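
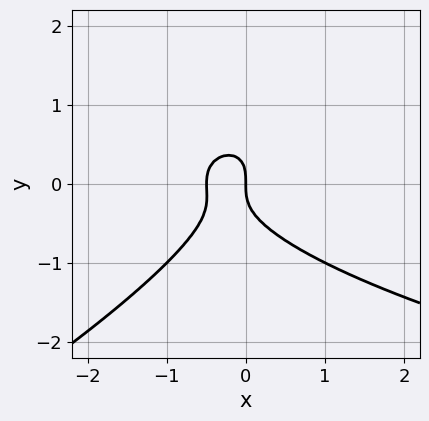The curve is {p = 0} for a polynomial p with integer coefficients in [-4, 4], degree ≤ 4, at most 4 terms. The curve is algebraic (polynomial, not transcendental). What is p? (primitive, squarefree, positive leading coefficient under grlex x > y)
x*y^2 - 2*y^3 - 2*x^2 - x

First, deg p = 3. A generic line meets the curve in up to 3 points.
Next, checking where it meets the axes: it meets the x-axis at x = 0 (among the integer gridlines); it crosses the y-axis at the gridline y = 0.
Finally, together with the visible shape, these determine p as stated.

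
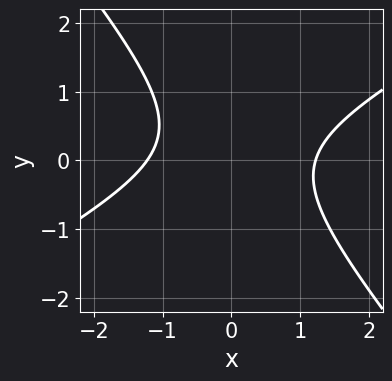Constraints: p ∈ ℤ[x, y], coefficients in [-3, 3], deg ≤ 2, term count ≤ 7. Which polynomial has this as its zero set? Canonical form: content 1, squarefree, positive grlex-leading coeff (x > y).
The degree is 2 — a generic line meets the curve in up to 2 points.
Against the integer gridlines: it misses every integer gridline on the y-axis.
Putting this together gives p.

2*x^2 - 2*x*y - 3*y^2 + y - 3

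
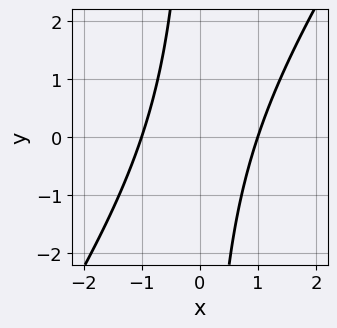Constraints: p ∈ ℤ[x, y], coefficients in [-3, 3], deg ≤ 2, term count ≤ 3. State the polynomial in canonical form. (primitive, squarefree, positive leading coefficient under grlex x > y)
deg p = 2.
Checking where it meets the axes: the x-axis gridline crossings are at x ∈ {-1, 1}; it misses every integer gridline on the y-axis.
Matching integer coefficients to the picture gives p.

3*x^2 - 2*x*y - 3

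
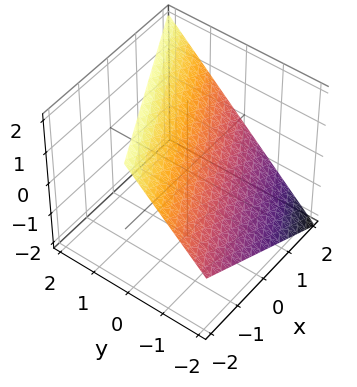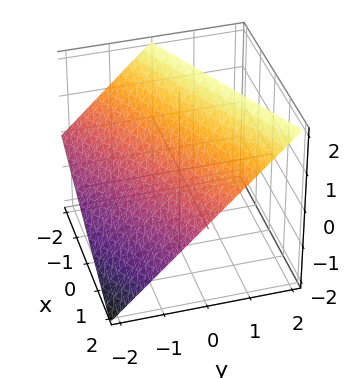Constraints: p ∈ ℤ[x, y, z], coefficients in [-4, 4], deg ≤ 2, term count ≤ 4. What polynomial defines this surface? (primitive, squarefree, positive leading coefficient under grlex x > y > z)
1. The degree is 1 — every cross-section is a straight line — this is a plane.
2. Reading off the gridlines: it crosses the y-axis at the gridline y = -1; one z-axis crossing is at z = 1; one x-axis crossing is at x = 2.
3. These observations pin down the coefficients.

x - 2*y + 2*z - 2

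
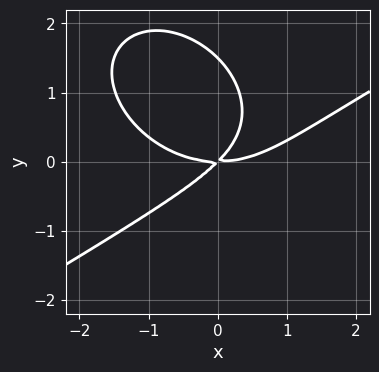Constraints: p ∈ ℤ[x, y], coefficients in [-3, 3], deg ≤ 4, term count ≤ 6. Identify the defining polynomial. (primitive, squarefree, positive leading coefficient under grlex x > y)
1. The degree is 3 — no degree-2 curve has this shape.
2. From the visible intercepts: it crosses the x-axis at the gridline x = 0; it meets the y-axis at y = 0 (among the integer gridlines).
3. Together with the visible shape, these determine p as stated.

x^3 - x^2*y - 2*y^3 - 3*x*y + 3*y^2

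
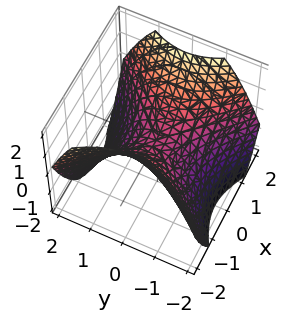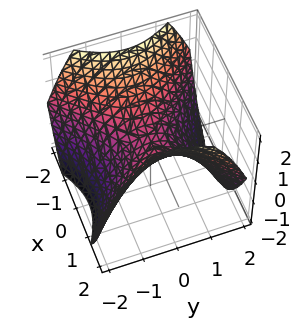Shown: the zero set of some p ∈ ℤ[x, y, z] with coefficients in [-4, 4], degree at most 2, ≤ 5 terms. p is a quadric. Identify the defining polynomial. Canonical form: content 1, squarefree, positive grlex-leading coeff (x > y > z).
Degree: a hyperbolic paraboloid; a quadric, so deg p = 2.
Symmetries: the x ↦ −x reflection is a symmetry, so x appears only in even powers; mirror symmetry y ↦ −y ⇒ only even powers of y.
Reading off the gridlines: it meets the z-axis at z = 0 (among the integer gridlines); it meets the y-axis at y = 0 (among the integer gridlines); it crosses the x-axis at the gridline x = 0.
The integer polynomial consistent with all of this is the stated p.

2*x^2 - 2*y^2 - 3*z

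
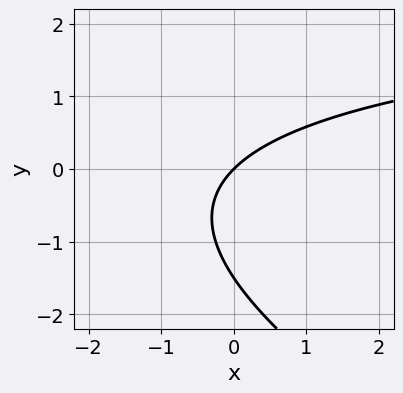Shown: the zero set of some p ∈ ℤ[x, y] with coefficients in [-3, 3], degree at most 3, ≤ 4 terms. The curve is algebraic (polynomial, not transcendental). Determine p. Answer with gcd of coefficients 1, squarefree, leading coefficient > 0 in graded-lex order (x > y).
x*y + 2*y^2 - 3*x + 3*y

1. deg p = 2.
2. From the visible intercepts: it meets the y-axis at y = 0 (among the integer gridlines); it crosses the x-axis at the gridline x = 0.
3. Matching integer coefficients to the picture gives p.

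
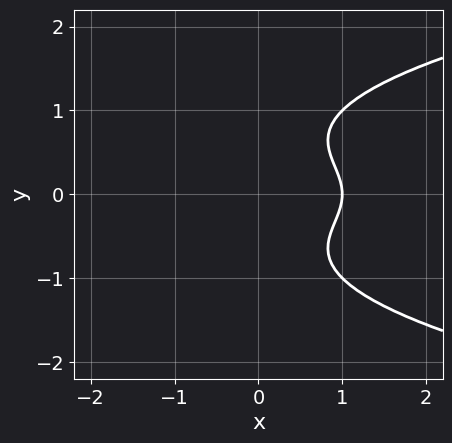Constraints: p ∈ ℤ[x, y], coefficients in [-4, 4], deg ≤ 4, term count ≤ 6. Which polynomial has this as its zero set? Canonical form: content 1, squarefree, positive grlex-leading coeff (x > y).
deg p = 4.
Symmetries: the y ↦ −y reflection is a symmetry, so y appears only in even powers.
From the visible intercepts: it crosses the x-axis at the gridline x = 1; the curve avoids every integer y-axis point in the box.
Putting this together gives p.

y^4 - x*y^2 - x + 1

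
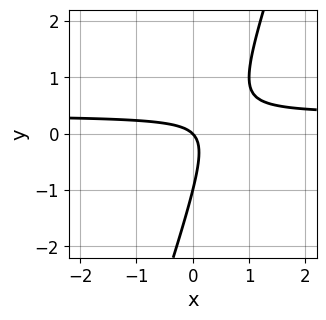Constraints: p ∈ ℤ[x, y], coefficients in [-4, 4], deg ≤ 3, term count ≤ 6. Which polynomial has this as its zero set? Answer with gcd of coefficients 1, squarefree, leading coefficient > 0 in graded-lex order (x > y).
(a) The degree is 2 — no degree-1 curve has this shape.
(b) Observable constraints: among the integer gridlines, it crosses the y-axis at y ∈ {-1, 0}; one x-axis crossing is at x = 0.
(c) Together with the visible shape, these determine p as stated.

3*x*y - y^2 - x - y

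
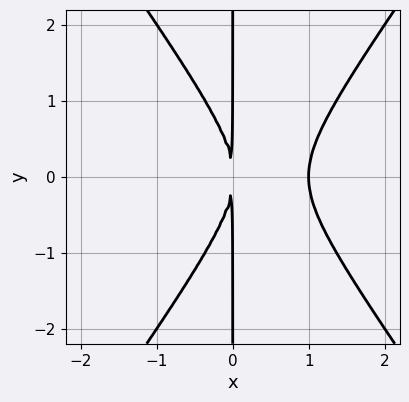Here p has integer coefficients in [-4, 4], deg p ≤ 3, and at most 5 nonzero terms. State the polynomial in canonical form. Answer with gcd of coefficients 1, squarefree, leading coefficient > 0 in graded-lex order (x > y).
1. The degree is 3 — a generic line meets the curve in up to 3 points.
2. Symmetries: it's symmetric under y → −y, forcing even powers of y.
3. Checking where it meets the axes: every point of the y-axis in the box is on the curve; one x-axis crossing is at x = 1.
4. Fitting integer coefficients to these (and the overall shape) gives p.

2*x^3 - x*y^2 - 2*x^2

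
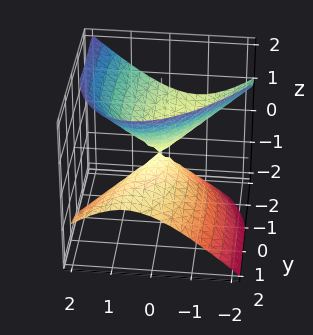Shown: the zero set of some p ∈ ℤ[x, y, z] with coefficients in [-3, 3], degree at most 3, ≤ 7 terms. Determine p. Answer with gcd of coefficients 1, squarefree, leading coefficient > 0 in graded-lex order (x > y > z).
1. The picture has 2 separate pieces.
2. deg p = 2.
3. Observable constraints: it crosses the y-axis at the gridline y = 0; it crosses the x-axis at the gridline x = 0; one z-axis crossing is at z = 0.
4. Fitting integer coefficients to these (and the overall shape) gives p.

3*x^2 - 2*x*y + y^2 + 3*y*z - 3*z^2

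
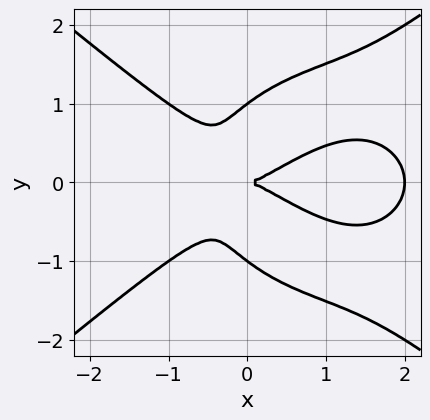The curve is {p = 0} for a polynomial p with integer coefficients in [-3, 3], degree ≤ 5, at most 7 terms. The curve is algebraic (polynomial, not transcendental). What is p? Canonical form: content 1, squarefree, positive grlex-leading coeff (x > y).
x^4 - 2*y^4 - 2*x^3 + 3*x*y^2 + 2*y^2

deg p = 4.
Symmetries: it's symmetric under y → −y, forcing even powers of y.
Reading off the gridlines: among the integer gridlines, it crosses the x-axis at x ∈ {0, 2}; among the integer gridlines, it crosses the y-axis at y ∈ {-1, 0, 1}.
Solving for integer coefficients yields p as stated.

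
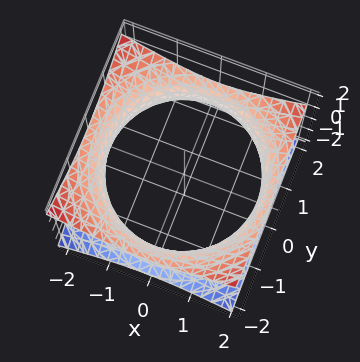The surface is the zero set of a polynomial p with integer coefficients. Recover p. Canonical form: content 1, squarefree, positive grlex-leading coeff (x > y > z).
x^2 + y^2 - 2*z^2 - 3

First, deg p = 2.
Next, symmetries: the surface is invariant under rotation about z: p = q(x² + y², z); the z ↦ −z reflection is a symmetry, so z appears only in even powers.
Next, checking where it meets the axes: a circular section at z = 0 has radius between 1 and 2; the surface avoids every integer z-axis point in the box.
Finally, these observations pin down the coefficients.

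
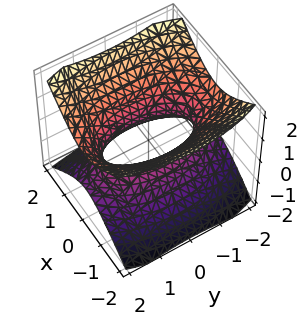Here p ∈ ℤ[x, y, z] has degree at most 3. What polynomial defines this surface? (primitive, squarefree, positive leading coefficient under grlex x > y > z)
3*x^2 + y^2 - 3*z^2 - 2

First, deg p = 2. One connected sheet with a waist; a quadric.
Next, symmetries: it's symmetric under y → −y, forcing even powers of y; mirror symmetry x ↦ −x ⇒ only even powers of x; the z ↦ −z reflection is a symmetry, so z appears only in even powers.
Then, reading off the gridlines: it misses every integer gridline on the z-axis.
Finally, assembling these constraints gives the stated polynomial.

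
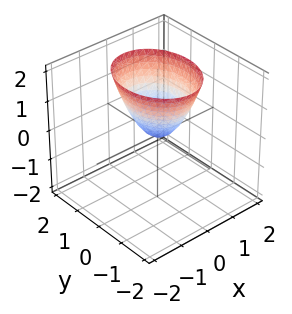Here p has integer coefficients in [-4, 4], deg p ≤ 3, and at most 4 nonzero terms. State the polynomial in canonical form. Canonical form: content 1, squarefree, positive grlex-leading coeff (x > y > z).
3*x^2 + 2*y^2 - 2*z

First, the degree is 2 — a paraboloid; a quadric.
Next, symmetries: mirror symmetry x ↦ −x ⇒ only even powers of x; mirror symmetry y ↦ −y ⇒ only even powers of y.
Then, reading off the gridlines: it crosses the y-axis at the gridline y = 0; it crosses the x-axis at the gridline x = 0; it crosses the z-axis at the gridline z = 0.
Finally, putting this together gives p.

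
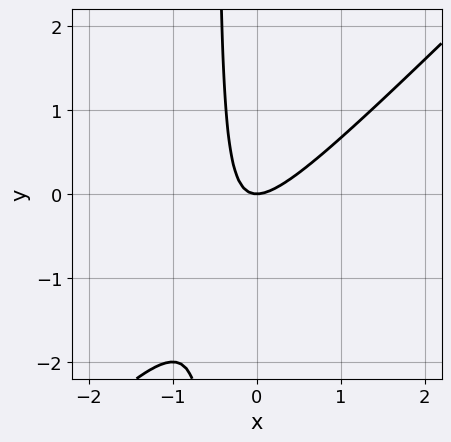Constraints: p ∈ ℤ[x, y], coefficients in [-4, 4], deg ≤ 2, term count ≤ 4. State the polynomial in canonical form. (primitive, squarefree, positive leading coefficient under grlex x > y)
2*x^2 - 2*x*y - y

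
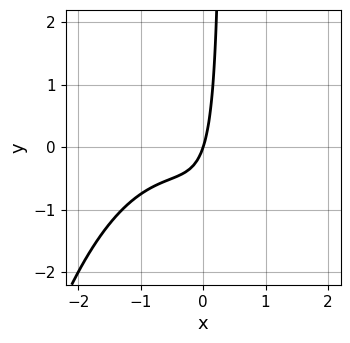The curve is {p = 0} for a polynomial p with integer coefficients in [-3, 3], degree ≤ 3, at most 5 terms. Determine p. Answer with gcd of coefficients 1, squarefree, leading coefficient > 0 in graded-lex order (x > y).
Degree: a generic line meets the curve in up to 3 points, so deg p = 3.
Observable constraints: it crosses the y-axis at the gridline y = 0; one x-axis crossing is at x = 0.
Matching integer coefficients to the picture gives p.

2*x^3 + 2*x^2 + 3*x*y + 3*x - y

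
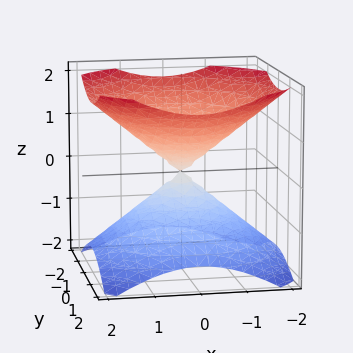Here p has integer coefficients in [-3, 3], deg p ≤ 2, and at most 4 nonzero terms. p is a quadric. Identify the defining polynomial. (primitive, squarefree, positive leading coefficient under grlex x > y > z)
(a) There are 2 components. They look like related sheets of one shape, so recover p as a whole.
(b) deg p = 2. Two nappes meeting at a single point; a quadric.
(c) Symmetries: mirror symmetry z ↦ −z ⇒ only even powers of z; the surface is invariant under rotation about z: p = q(x² + y², z).
(d) Observable constraints: a circular section at z = 1 has radius between 1 and 2; one x-axis crossing is at x = 0.
(e) Together with the visible shape, these determine p as stated.

2*x^2 + 2*y^2 - 3*z^2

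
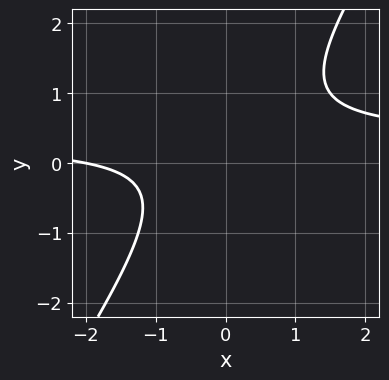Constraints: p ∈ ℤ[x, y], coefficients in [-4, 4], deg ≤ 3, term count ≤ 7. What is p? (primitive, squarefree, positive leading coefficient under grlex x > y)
3*x*y - 2*y^2 - x + y - 2

(a) Degree: a generic line meets the curve in up to 2 points, so deg p = 2.
(b) Reading off the gridlines: the curve avoids every integer y-axis point in the box; it crosses the x-axis at the gridline x = -2.
(c) Fitting integer coefficients to these (and the overall shape) gives p.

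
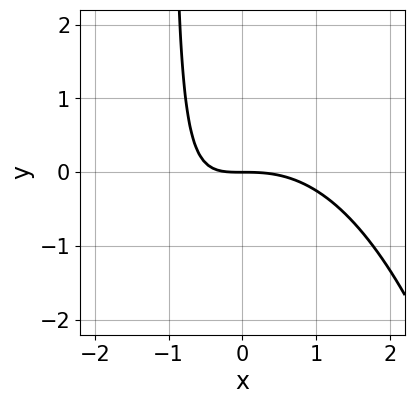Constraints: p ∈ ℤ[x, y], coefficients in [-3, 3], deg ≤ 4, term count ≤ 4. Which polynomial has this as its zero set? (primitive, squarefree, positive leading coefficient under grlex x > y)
(a) The degree is 3 — a generic line meets the curve in up to 3 points.
(b) From the visible intercepts: one y-axis crossing is at y = 0; one x-axis crossing is at x = 0.
(c) Together with the visible shape, these determine p as stated.

x^3 + 2*x*y + 2*y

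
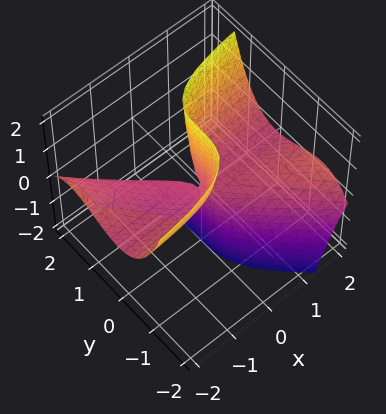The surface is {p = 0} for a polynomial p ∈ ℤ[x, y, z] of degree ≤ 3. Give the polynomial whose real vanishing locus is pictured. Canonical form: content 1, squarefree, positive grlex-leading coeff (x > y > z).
(a) The degree is 3 — the shape is more complex than any degree-2 surface.
(b) Reading off the gridlines: every point of the z-axis in the box is on the surface; it crosses the y-axis at the gridline y = 0; the visible x-axis segment lies entirely on the surface.
(c) Putting this together gives p.

2*x*y^2 + 2*y^3 - 3*x*z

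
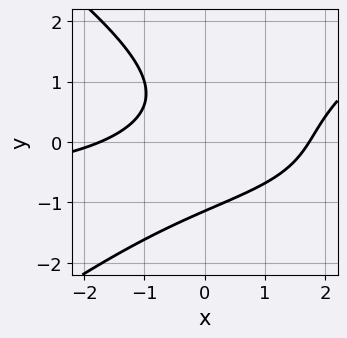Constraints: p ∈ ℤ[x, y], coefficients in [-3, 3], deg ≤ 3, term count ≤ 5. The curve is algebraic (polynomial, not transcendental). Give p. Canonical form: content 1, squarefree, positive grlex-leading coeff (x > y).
x^2*y - 2*y^3 + x^2 - 3*x*y - 3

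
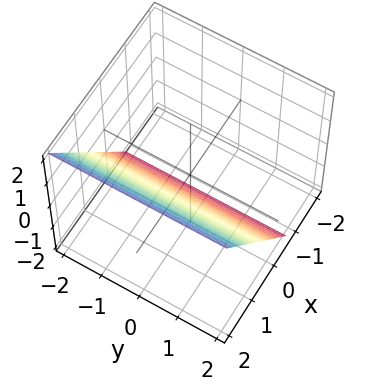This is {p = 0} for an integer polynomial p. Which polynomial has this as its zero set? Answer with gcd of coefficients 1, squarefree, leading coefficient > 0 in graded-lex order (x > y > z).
Degree: the surface is flat (a plane), so deg p = 1.
Against the integer gridlines: it meets the z-axis at z = -1 (among the integer gridlines); no y-intercept at any integer in the box.
Solving for integer coefficients yields p as stated.

3*x - 2*z - 2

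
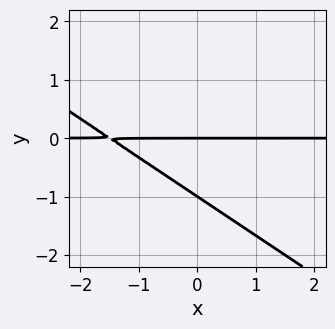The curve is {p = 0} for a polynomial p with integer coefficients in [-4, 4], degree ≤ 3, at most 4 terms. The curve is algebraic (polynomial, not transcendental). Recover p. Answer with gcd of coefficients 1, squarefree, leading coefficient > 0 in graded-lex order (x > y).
2*x*y + 3*y^2 + 3*y

deg p = 2. The shape is more complex than any degree-1 curve.
Reading off the gridlines: among the integer gridlines, it crosses the y-axis at y ∈ {-1, 0}; every point of the x-axis in the box is on the curve.
Assembling these constraints gives the stated polynomial.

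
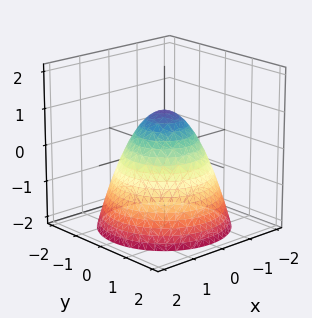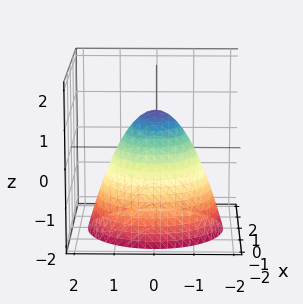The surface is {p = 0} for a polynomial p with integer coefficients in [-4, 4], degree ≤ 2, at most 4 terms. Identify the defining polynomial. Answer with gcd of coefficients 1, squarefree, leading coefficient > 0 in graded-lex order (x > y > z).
(a) The degree is 2 — a generic line meets the surface in up to 2 points.
(b) Symmetries: the z-axis is an axis of rotation, so x and y enter only as x² + y².
(c) Reading off the gridlines: among the integer gridlines, it crosses the x-axis at x ∈ {-1, 1}; a circular section at z = -1 has radius between 1 and 2; the y-axis gridline crossings are at y ∈ {-1, 1}; it crosses the z-axis at the gridline z = 1.
(d) Assembling these constraints gives the stated polynomial.

x^2 + y^2 + z - 1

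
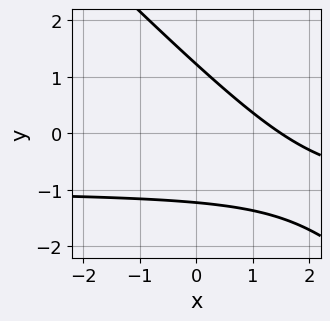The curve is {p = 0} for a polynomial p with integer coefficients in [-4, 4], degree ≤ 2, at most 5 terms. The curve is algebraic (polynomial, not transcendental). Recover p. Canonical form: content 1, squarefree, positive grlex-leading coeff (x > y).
1. deg p = 2.
2. Matching integer coefficients to the picture gives p.

2*x*y + 2*y^2 + 2*x - 3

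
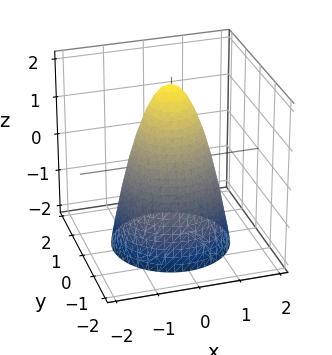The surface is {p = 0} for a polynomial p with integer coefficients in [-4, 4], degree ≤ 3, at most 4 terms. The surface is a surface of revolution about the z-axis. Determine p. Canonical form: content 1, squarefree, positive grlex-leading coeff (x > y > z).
2*x^2 + 2*y^2 + z - 2

1. Degree: the shape is more complex than any degree-1 surface, so deg p = 2.
2. Symmetry: the z-axis is an axis of rotation, so x and y enter only as x² + y².
3. From the visible intercepts: among the integer gridlines, it crosses the y-axis at y ∈ {-1, 1}; the x-axis gridline crossings are at x ∈ {-1, 1}; it crosses the z-axis at the gridline z = 2.
4. Together with the visible shape, these determine p as stated.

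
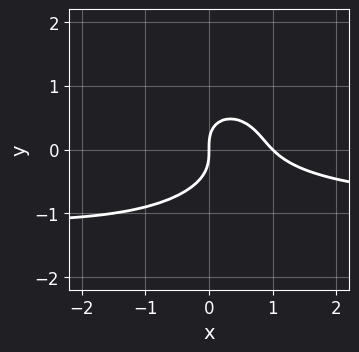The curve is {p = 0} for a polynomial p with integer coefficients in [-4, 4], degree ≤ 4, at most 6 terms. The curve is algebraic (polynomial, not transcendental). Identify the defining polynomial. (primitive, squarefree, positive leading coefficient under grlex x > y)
(a) deg p = 3.
(b) Observable constraints: one y-axis crossing is at y = 0; among the integer gridlines, it crosses the x-axis at x ∈ {0, 1}.
(c) The integer polynomial consistent with all of this is the stated p.

2*x^2*y + 3*y^3 + 2*x^2 - 2*x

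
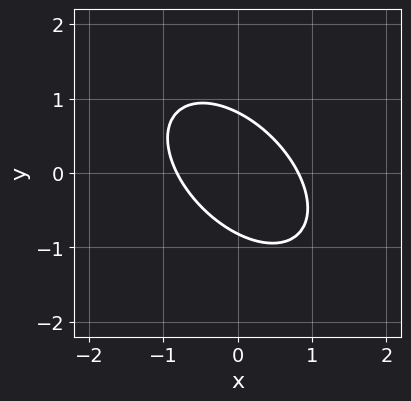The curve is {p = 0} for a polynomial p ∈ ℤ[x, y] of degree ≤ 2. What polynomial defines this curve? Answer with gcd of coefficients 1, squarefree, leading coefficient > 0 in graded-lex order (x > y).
(a) The degree is 2 — the shape is more complex than any degree-1 curve.
(b) Solving for integer coefficients yields p as stated.

3*x^2 + 3*x*y + 3*y^2 - 2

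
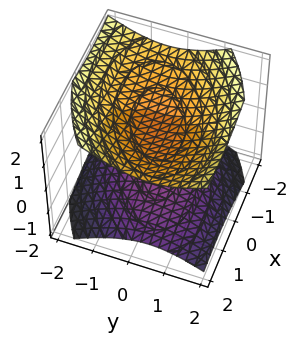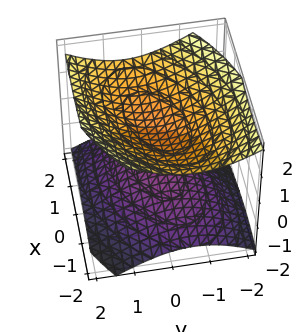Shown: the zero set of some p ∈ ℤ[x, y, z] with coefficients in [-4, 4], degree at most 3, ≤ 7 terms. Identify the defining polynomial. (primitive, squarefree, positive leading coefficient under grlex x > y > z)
1. The picture has 2 separate pieces.
2. The degree is 2 — a generic line meets the surface in up to 2 points.
3. Checking where it meets the axes: the surface avoids every integer x-axis point in the box; no y-intercept at any integer in the box.
4. Assembling these constraints gives the stated polynomial.

x^2 - x*y + 2*y^2 - 3*z^2 + 2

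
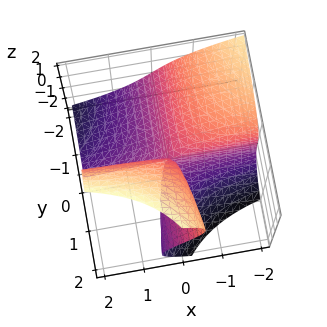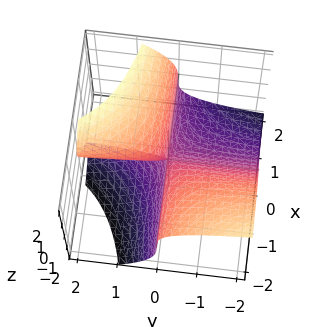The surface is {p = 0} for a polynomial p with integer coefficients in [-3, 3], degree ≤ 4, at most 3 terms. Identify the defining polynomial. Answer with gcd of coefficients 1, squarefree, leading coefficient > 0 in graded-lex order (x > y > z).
z^3 - 3*x*y - 2*y*z

1. The degree is 3 — a generic line meets the surface in up to 3 points.
2. Reading off the gridlines: it crosses the z-axis at the gridline z = 0; the visible y-axis segment lies entirely on the surface; the visible x-axis segment lies entirely on the surface.
3. Assembling these constraints gives the stated polynomial.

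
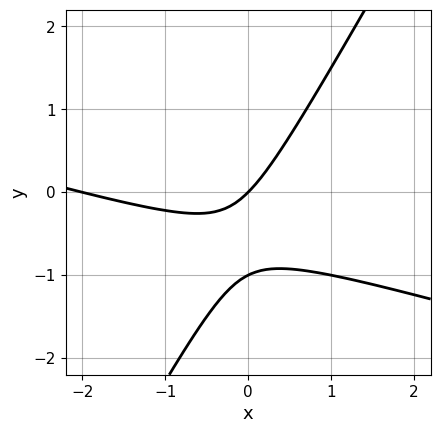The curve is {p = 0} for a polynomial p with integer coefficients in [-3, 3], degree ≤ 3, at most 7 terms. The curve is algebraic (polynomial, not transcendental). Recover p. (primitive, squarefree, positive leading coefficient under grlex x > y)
x^2 + 3*x*y - 2*y^2 + 2*x - 2*y

deg p = 2. A generic line meets the curve in up to 2 points.
From the axis intercepts and sections: the y-axis gridline crossings are at y ∈ {-1, 0}; the x-axis gridline crossings are at x ∈ {-2, 0}.
Solving for integer coefficients yields p as stated.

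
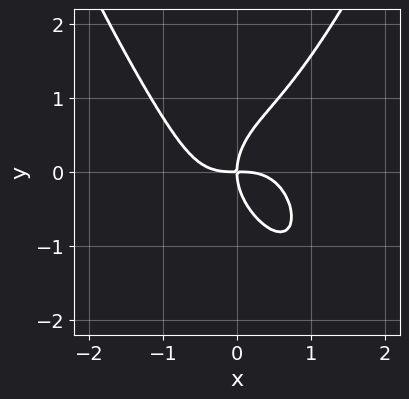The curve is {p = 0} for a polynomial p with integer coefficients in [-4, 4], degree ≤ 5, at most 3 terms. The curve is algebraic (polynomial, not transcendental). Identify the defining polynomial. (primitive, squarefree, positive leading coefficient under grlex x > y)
3*x^4 - 2*y^3 + 3*x*y

First, the degree is 4 — a generic line meets the curve in up to 4 points.
Then, reading off the gridlines: it crosses the y-axis at the gridline y = 0; it crosses the x-axis at the gridline x = 0.
Finally, fitting integer coefficients to these (and the overall shape) gives p.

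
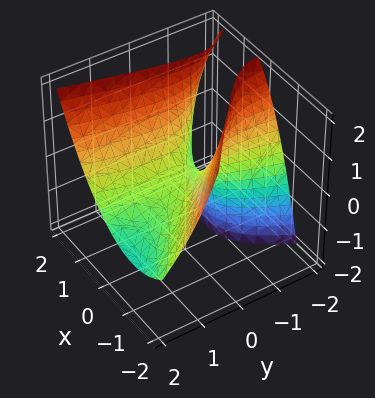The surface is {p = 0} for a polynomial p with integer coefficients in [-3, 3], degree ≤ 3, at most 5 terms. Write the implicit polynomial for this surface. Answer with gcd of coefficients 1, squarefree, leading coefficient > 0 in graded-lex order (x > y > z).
3*x^2 + 3*x*y - y^2 - 3*y*z - 3*z

First, deg p = 2. No degree-1 surface has this shape.
Next, checking where it meets the axes: it meets the z-axis at z = 0 (among the integer gridlines); one x-axis crossing is at x = 0.
Finally, assembling these constraints gives the stated polynomial.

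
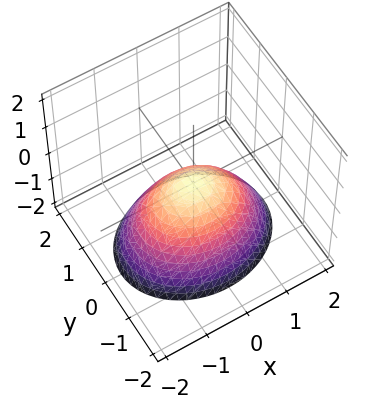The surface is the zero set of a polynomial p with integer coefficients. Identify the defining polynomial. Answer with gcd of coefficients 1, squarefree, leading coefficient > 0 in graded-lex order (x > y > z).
First, degree: a single bowl opening along one axis; a quadric, so deg p = 2.
Next, symmetries: the x ↦ −x reflection is a symmetry, so x appears only in even powers; the y ↦ −y reflection is a symmetry, so y appears only in even powers.
Next, against the integer gridlines: it crosses the x-axis at the gridline x = 0; one z-axis crossing is at z = 0; one y-axis crossing is at y = 0.
Finally, assembling these constraints gives the stated polynomial.

2*x^2 + 3*y^2 + 3*z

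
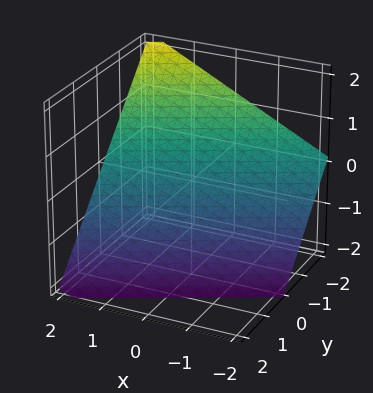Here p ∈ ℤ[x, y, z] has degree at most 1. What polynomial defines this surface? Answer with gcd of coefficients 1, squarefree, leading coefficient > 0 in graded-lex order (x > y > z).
x - 2*y - 2*z - 2

1. deg p = 1. Every cross-section is a straight line — this is a plane.
2. From the axis intercepts and sections: it crosses the y-axis at the gridline y = -1; it meets the z-axis at z = -1 (among the integer gridlines); it meets the x-axis at x = 2 (among the integer gridlines).
3. The integer polynomial consistent with all of this is the stated p.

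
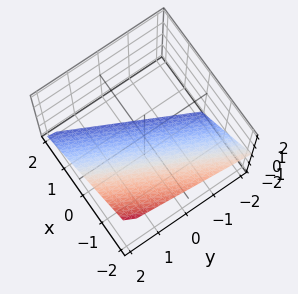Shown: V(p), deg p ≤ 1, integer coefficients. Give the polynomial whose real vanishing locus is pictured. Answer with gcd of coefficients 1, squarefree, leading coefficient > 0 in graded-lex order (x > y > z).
1. deg p = 1. Every cross-section is a straight line — this is a plane.
2. Reading off the gridlines: it meets the y-axis at y = 2 (among the integer gridlines); one z-axis crossing is at z = -1; it crosses the x-axis at the gridline x = -1.
3. Solving for integer coefficients yields p as stated.

2*x - y + 2*z + 2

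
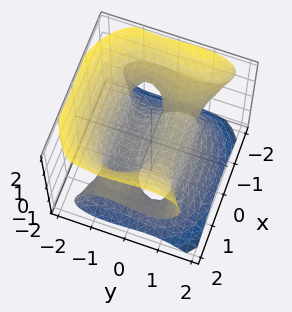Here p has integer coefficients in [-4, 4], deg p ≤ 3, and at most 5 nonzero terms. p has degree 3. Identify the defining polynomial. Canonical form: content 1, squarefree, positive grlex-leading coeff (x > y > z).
(a) Degree: a generic line meets the surface in up to 3 points, so deg p = 3.
(b) From the visible intercepts: every point of the x-axis in the box is on the surface; it meets the z-axis at z = 0 (among the integer gridlines); the y-axis gridline crossings are at y ∈ {-1, 0, 1}.
(c) Fitting integer coefficients to these (and the overall shape) gives p.

x^2*z - y^3 - z^3 + y - z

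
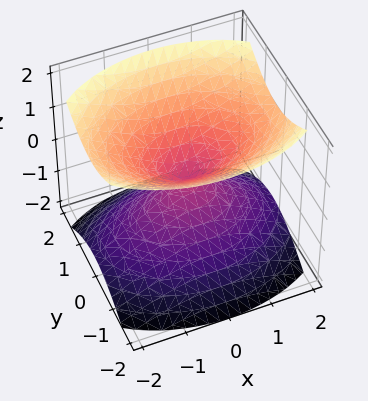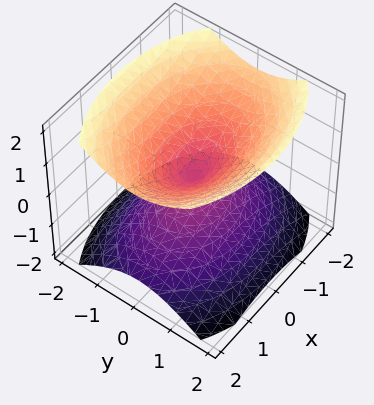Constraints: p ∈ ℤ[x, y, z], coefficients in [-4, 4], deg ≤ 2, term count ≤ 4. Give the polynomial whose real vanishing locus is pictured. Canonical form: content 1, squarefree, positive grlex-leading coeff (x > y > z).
x^2 + 2*y^2 - 2*z^2

1. I count 2 distinct pieces. Treating them together as one polynomial.
2. Degree: two nappes meeting at a single point; a quadric, so deg p = 2.
3. Symmetries: it's symmetric under x → −x, forcing even powers of x; it's symmetric under z → −z, forcing even powers of z; it's symmetric under y → −y, forcing even powers of y.
4. Checking where it meets the axes: it meets the x-axis at x = 0 (among the integer gridlines); one z-axis crossing is at z = 0; it meets the y-axis at y = 0 (among the integer gridlines).
5. The integer polynomial consistent with all of this is the stated p.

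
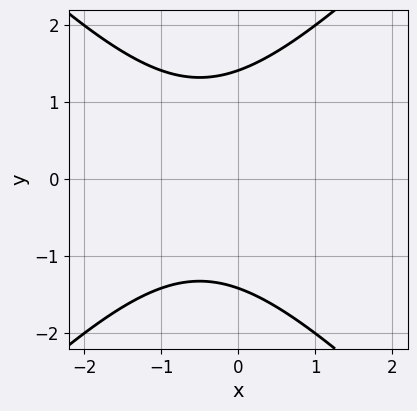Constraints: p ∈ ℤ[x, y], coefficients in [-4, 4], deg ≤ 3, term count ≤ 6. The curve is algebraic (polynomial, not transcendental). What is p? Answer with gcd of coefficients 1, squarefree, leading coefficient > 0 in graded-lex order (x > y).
x^2 - y^2 + x + 2

1. deg p = 2. A generic line meets the curve in up to 2 points.
2. Symmetries: the y ↦ −y reflection is a symmetry, so y appears only in even powers.
3. Against the integer gridlines: no x-intercept at any integer in the box.
4. Fitting integer coefficients to these (and the overall shape) gives p.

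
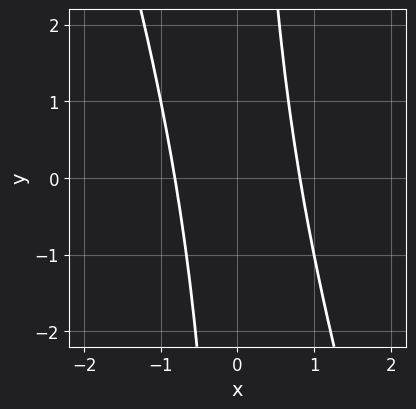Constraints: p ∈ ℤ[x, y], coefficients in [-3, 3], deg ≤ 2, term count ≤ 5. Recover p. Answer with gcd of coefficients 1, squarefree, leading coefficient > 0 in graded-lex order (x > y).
1. The degree is 2 — no degree-1 curve has this shape.
2. From the axis intercepts and sections: the curve avoids every integer y-axis point in the box.
3. The integer polynomial consistent with all of this is the stated p.

3*x^2 + x*y - 2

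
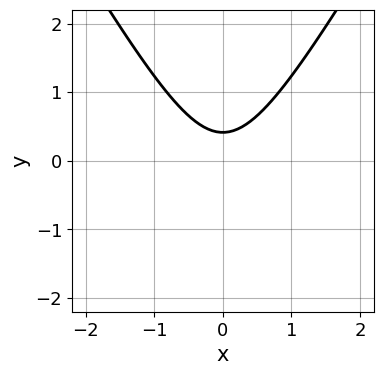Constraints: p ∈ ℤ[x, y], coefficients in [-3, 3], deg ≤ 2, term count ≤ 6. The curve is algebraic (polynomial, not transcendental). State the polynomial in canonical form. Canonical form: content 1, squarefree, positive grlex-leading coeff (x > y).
3*x^2 - y^2 - 2*y + 1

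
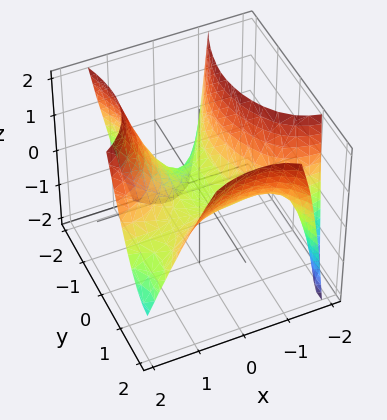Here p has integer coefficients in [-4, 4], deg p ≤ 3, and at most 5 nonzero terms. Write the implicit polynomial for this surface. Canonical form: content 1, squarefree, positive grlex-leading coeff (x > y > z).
deg p = 3.
Reading off the gridlines: one z-axis crossing is at z = 0; one x-axis crossing is at x = 0; it meets the y-axis at y = 0 (among the integer gridlines).
Assembling these constraints gives the stated polynomial.

3*x^2*y - y^3 - 3*x^2 + x*z + 3*z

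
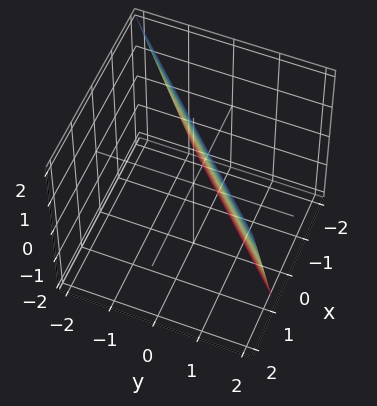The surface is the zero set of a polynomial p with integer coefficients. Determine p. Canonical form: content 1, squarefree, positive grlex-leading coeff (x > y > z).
1. deg p = 1. Every cross-section is a straight line — this is a plane.
2. Reading off the gridlines: it meets the z-axis at z = 2 (among the integer gridlines).
3. Fitting integer coefficients to these (and the overall shape) gives p.

3*x - 3*y - z + 2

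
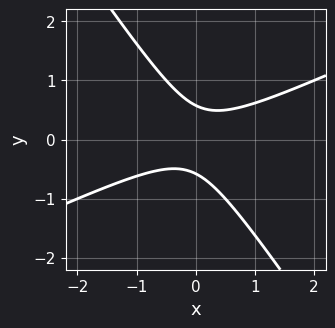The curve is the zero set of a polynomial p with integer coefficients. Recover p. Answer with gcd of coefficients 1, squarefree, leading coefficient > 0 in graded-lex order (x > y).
2*x^2 - 3*x*y - 3*y^2 + 1

The degree is 2 — the shape is more complex than any degree-1 curve.
Checking where it meets the axes: the curve avoids every integer x-axis point in the box.
Putting this together gives p.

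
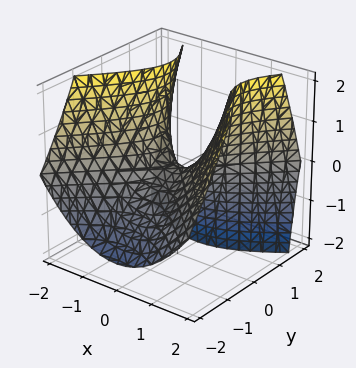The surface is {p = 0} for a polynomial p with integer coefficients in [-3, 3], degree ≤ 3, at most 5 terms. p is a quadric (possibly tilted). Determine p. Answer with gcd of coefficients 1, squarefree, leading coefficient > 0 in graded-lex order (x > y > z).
(a) The degree is 2 — a generic line meets the surface in up to 2 points.
(b) Against the integer gridlines: it meets the y-axis at y = 0 (among the integer gridlines); one x-axis crossing is at x = 0; one z-axis crossing is at z = 0.
(c) Fitting integer coefficients to these (and the overall shape) gives p.

x^2 - y^2 + y*z - z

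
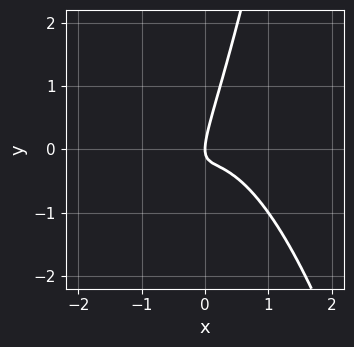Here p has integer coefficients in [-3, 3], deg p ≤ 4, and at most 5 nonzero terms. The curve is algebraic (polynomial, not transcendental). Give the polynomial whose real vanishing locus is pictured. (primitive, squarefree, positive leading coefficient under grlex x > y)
3*x^3 + 3*x*y - y^2 + x

(a) deg p = 3.
(b) Checking where it meets the axes: it crosses the x-axis at the gridline x = 0; it meets the y-axis at y = 0 (among the integer gridlines).
(c) Assembling these constraints gives the stated polynomial.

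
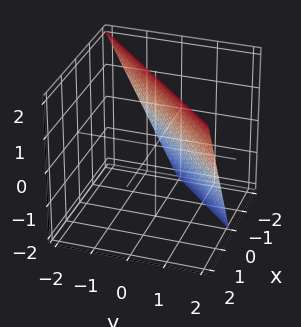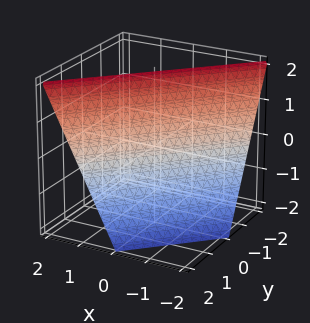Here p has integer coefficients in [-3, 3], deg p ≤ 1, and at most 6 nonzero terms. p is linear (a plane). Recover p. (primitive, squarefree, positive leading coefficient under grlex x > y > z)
2*x - 2*y - z + 2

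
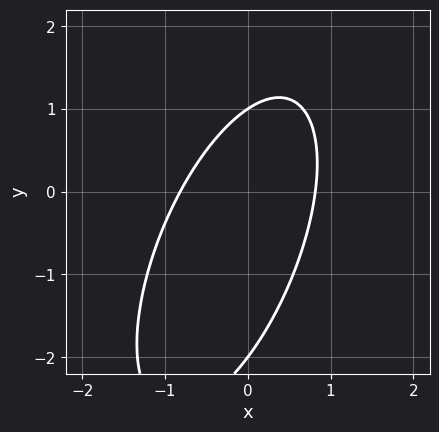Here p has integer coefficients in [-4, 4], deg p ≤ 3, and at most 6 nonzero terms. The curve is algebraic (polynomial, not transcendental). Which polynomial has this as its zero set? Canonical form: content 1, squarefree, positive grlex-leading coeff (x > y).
3*x^2 - 2*x*y + y^2 + y - 2

First, the degree is 2 — no degree-1 curve has this shape.
Then, from the visible intercepts: among the integer gridlines, it crosses the y-axis at y ∈ {-2, 1}.
Finally, fitting integer coefficients to these (and the overall shape) gives p.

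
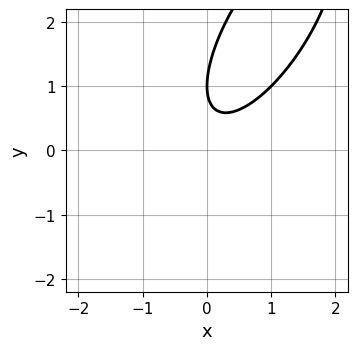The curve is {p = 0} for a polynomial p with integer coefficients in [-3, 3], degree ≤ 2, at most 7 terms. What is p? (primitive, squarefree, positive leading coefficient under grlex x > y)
The degree is 2 — no degree-1 curve has this shape.
From the axis intercepts and sections: it misses every integer gridline on the x-axis; one y-axis crossing is at y = 1.
Fitting integer coefficients to these (and the overall shape) gives p.

2*x^2 - 2*x*y + y^2 - 2*y + 1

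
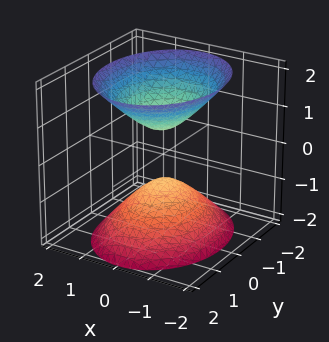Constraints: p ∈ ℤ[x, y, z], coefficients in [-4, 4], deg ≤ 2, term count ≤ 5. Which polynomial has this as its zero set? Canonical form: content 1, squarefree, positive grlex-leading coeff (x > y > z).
3*x^2 + 2*y^2 - 2*z^2 + 1

1. I count 2 distinct pieces.
2. The degree is 2 — two separate bowl-shaped sheets opening away from each other; a quadric.
3. Symmetries: mirror symmetry z ↦ −z ⇒ only even powers of z; mirror symmetry y ↦ −y ⇒ only even powers of y; it's symmetric under x → −x, forcing even powers of x.
4. Reading off the gridlines: it misses every integer gridline on the x-axis; the surface avoids every integer y-axis point in the box.
5. The integer polynomial consistent with all of this is the stated p.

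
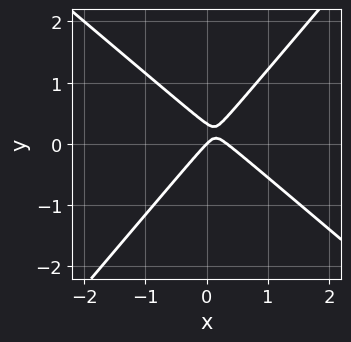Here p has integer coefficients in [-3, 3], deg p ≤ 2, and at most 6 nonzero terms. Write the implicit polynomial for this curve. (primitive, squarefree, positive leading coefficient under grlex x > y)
(a) The degree is 2 — the shape is more complex than any degree-1 curve.
(b) Reading off the gridlines: one x-axis crossing is at x = 0; it crosses the y-axis at the gridline y = 0.
(c) Assembling these constraints gives the stated polynomial.

3*x^2 + x*y - 3*y^2 - x + y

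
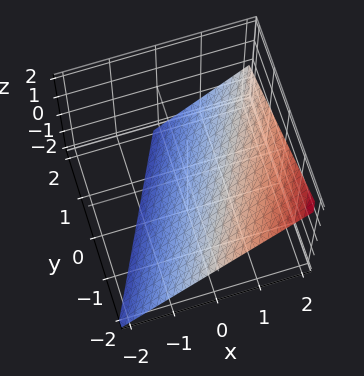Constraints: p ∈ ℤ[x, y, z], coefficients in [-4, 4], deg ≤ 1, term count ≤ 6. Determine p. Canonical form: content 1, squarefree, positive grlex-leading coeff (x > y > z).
2*x - y - 2*z - 2

First, degree: the surface is flat (a plane), so deg p = 1.
Then, reading off the gridlines: it crosses the x-axis at the gridline x = 1; it meets the y-axis at y = -2 (among the integer gridlines); it crosses the z-axis at the gridline z = -1.
Finally, solving for integer coefficients yields p as stated.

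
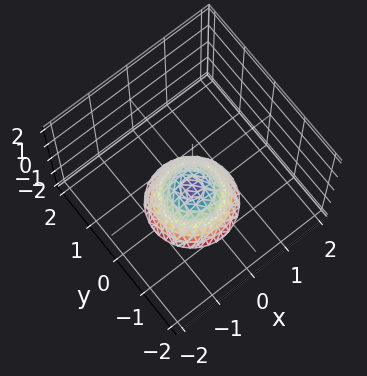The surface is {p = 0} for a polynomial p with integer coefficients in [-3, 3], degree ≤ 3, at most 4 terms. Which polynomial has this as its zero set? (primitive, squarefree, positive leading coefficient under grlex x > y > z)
x^2 + y^2 + z + 1

First, degree: no degree-1 surface has this shape, so deg p = 2.
Then, symmetry: every cross-section ⟂ z is a circle, so x, y appear only via x² + y².
Then, against the integer gridlines: it crosses the z-axis at the gridline z = -1; no x-intercept at any integer in the box; a circular section at z = -2 has radius exactly 1.
Finally, solving for integer coefficients yields p as stated.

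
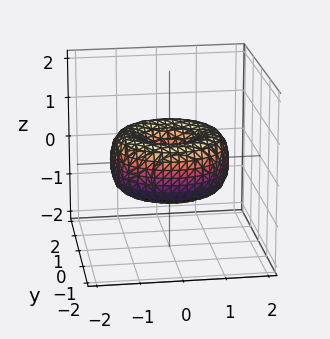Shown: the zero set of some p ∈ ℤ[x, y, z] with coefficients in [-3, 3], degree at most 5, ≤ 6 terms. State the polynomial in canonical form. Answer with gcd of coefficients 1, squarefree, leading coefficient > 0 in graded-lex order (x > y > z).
x^4 + 2*x^2*y^2 + y^4 - 2*x^2 - 2*y^2 + 2*z^2

1. Degree: a generic line meets the surface in up to 4 points, so deg p = 4.
2. Symmetries: rotational symmetry about the z-axis ⇒ p depends on x, y only through x² + y².
3. From the visible intercepts: it meets the z-axis at z = 0 (among the integer gridlines); a circular section at z = 0 has radius between 1 and 2; it meets the y-axis at y = 0 (among the integer gridlines); one x-axis crossing is at x = 0.
4. These observations pin down the coefficients.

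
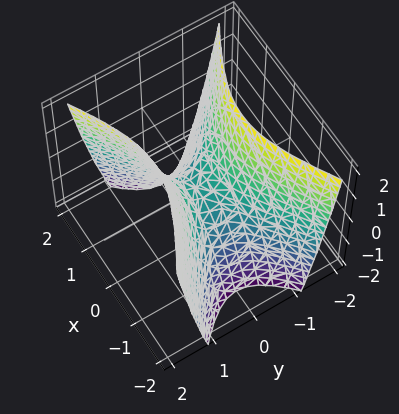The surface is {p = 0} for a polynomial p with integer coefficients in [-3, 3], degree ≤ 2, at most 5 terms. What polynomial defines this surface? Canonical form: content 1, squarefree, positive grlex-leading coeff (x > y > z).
deg p = 2. A saddle surface; a quadric.
Symmetries: the y ↦ −y reflection is a symmetry, so y appears only in even powers; the x ↦ −x reflection is a symmetry, so x appears only in even powers.
Reading off the gridlines: it meets the y-axis at y = 0 (among the integer gridlines); it crosses the x-axis at the gridline x = 0; it crosses the z-axis at the gridline z = 0.
Putting this together gives p.

x^2 - 2*y^2 + z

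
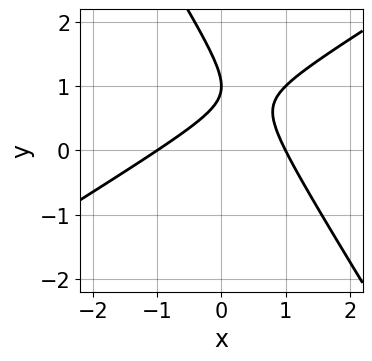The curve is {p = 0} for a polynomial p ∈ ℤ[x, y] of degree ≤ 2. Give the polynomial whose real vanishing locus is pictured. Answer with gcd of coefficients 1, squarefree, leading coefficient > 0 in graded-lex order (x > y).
x^2 - x*y - y^2 + 2*y - 1

(a) deg p = 2.
(b) Checking where it meets the axes: among the integer gridlines, it crosses the x-axis at x ∈ {-1, 1}; it meets the y-axis at y = 1 (among the integer gridlines).
(c) Putting this together gives p.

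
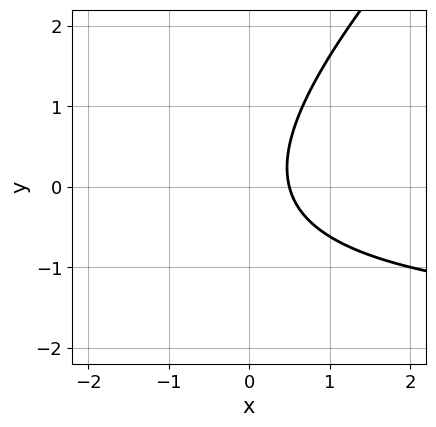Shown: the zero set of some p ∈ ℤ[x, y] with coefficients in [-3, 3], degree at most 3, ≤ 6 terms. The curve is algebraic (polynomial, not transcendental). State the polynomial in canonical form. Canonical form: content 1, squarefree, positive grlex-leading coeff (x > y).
x*y - y^2 + 2*x - 1

(a) The degree is 2 — no degree-1 curve has this shape.
(b) Checking where it meets the axes: the curve avoids every integer y-axis point in the box.
(c) Matching integer coefficients to the picture gives p.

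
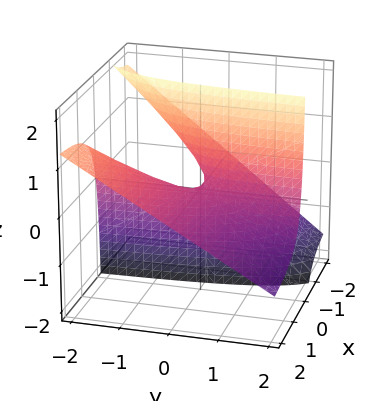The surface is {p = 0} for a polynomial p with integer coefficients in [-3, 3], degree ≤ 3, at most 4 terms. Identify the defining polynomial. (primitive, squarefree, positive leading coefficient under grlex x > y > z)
2*x*y + 3*x*z + z

First, degree: a generic line meets the surface in up to 2 points, so deg p = 2.
Then, from the visible intercepts: the visible x-axis segment lies entirely on the surface; every point of the y-axis in the box is on the surface.
Finally, fitting integer coefficients to these (and the overall shape) gives p.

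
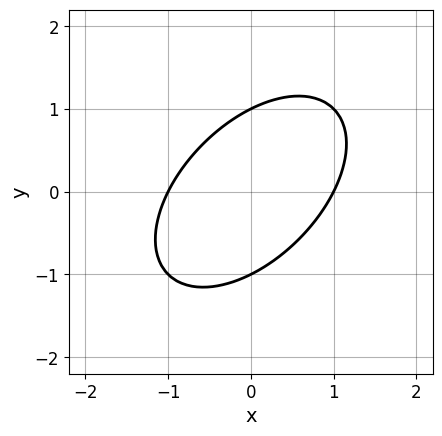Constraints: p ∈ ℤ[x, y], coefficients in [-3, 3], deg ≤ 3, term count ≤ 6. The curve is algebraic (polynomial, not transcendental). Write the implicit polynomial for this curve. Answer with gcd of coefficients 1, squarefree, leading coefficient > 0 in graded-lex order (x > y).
Degree: no degree-1 curve has this shape, so deg p = 2.
Reading off the gridlines: the x-axis gridline crossings are at x ∈ {-1, 1}; the y-axis gridline crossings are at y ∈ {-1, 1}.
Putting this together gives p.

x^2 - x*y + y^2 - 1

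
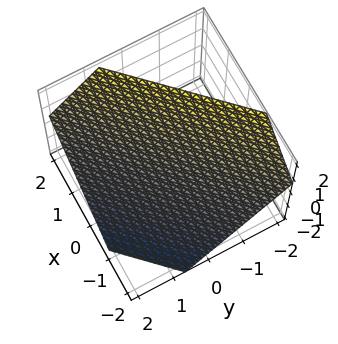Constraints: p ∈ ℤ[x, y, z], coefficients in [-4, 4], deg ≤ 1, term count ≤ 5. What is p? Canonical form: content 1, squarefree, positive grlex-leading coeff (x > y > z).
3*x - 3*y - 3*z + 2

1. Degree: every cross-section is a straight line — this is a plane, so deg p = 1.
2. Putting this together gives p.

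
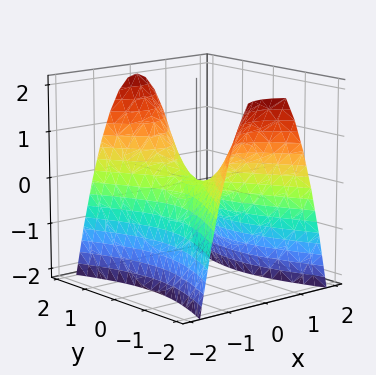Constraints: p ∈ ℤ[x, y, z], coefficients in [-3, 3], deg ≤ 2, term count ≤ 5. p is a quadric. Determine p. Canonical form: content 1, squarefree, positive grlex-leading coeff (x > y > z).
3*x^2 - y^2 + 2*z

(a) Degree: a hyperbolic paraboloid; a quadric, so deg p = 2.
(b) Symmetries: it's symmetric under y → −y, forcing even powers of y; the x ↦ −x reflection is a symmetry, so x appears only in even powers.
(c) Observable constraints: one x-axis crossing is at x = 0; one z-axis crossing is at z = 0.
(d) Solving for integer coefficients yields p as stated.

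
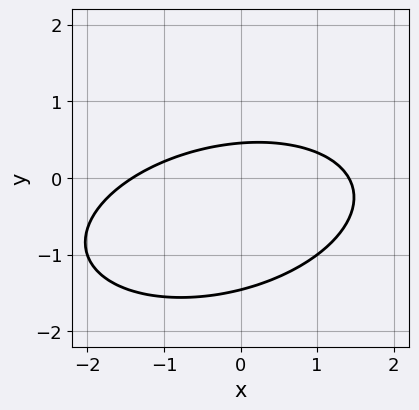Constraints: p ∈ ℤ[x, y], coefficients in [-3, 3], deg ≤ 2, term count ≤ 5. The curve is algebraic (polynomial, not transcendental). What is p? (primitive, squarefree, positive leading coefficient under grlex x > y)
x^2 - x*y + 3*y^2 + 3*y - 2

The degree is 2 — no degree-1 curve has this shape.
Solving for integer coefficients yields p as stated.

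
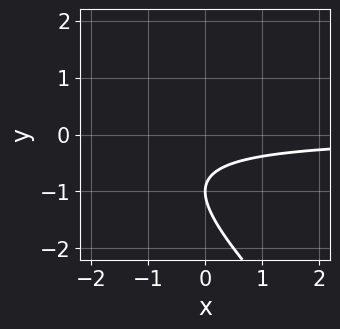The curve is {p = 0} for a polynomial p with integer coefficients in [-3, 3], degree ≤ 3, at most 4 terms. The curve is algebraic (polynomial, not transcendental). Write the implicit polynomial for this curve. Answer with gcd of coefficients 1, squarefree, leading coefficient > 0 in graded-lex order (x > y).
1. The degree is 2 — no degree-1 curve has this shape.
2. Against the integer gridlines: it misses every integer gridline on the x-axis; it crosses the y-axis at the gridline y = -1.
3. Solving for integer coefficients yields p as stated.

x*y + y^2 + 2*y + 1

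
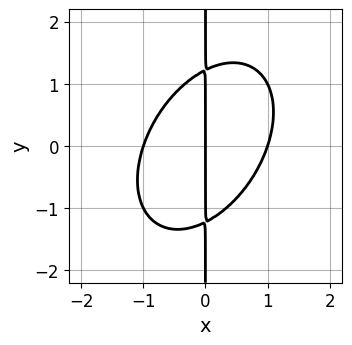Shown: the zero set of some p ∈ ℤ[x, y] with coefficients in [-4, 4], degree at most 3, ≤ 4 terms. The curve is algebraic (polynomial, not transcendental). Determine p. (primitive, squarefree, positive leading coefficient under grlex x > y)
3*x^3 - 2*x^2*y + 2*x*y^2 - 3*x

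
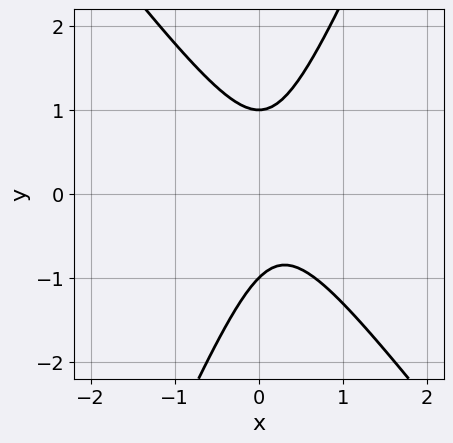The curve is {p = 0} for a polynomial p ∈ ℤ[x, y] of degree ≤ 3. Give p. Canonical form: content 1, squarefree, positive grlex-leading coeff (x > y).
deg p = 2. The shape is more complex than any degree-1 curve.
From the axis intercepts and sections: among the integer gridlines, it crosses the y-axis at y ∈ {-1, 1}; the curve avoids every integer x-axis point in the box.
Solving for integer coefficients yields p as stated.

3*x^2 + x*y - y^2 - x + 1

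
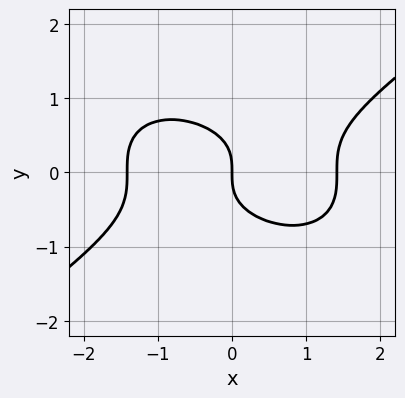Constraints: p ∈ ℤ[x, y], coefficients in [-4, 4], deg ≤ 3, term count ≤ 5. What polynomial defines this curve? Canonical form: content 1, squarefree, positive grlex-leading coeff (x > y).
(a) Degree: the shape is more complex than any degree-2 curve, so deg p = 3.
(b) Observable constraints: it crosses the y-axis at the gridline y = 0; one x-axis crossing is at x = 0.
(c) Matching integer coefficients to the picture gives p.

x^3 - 3*y^3 - 2*x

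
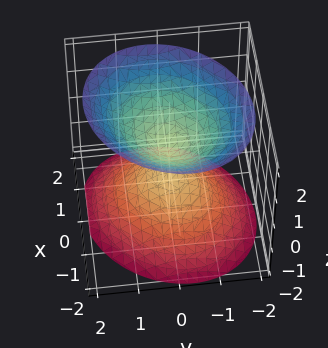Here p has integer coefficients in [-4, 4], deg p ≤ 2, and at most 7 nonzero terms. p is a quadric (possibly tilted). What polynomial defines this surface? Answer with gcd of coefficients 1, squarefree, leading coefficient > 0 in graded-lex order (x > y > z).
I count 2 distinct pieces. Treating them together as one polynomial.
The degree is 2 — the shape is more complex than any degree-1 surface.
From the visible intercepts: it misses every integer gridline on the x-axis; no y-intercept at any integer in the box.
Matching integer coefficients to the picture gives p.

3*x^2 - x*y + 3*y^2 - 3*z^2 + 1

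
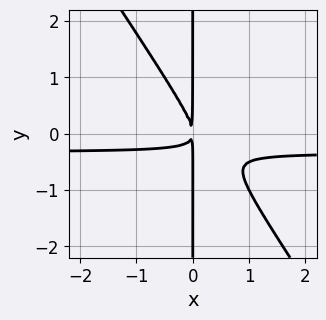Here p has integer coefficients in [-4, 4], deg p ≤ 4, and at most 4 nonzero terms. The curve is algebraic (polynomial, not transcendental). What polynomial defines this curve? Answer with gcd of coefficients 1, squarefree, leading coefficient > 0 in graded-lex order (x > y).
3*x^2*y + 2*x*y^2 + x^2

1. The degree is 3 — a generic line meets the curve in up to 3 points.
2. Observable constraints: every point of the y-axis in the box is on the curve.
3. Together with the visible shape, these determine p as stated.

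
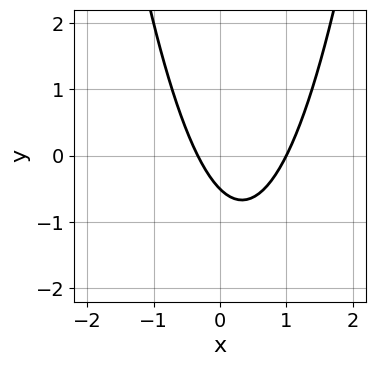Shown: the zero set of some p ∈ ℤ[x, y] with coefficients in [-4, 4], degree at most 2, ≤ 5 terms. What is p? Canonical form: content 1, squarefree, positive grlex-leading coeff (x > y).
3*x^2 - 2*x - 2*y - 1

(a) deg p = 2.
(b) From the visible intercepts: it meets the x-axis at x = 1 (among the integer gridlines).
(c) Assembling these constraints gives the stated polynomial.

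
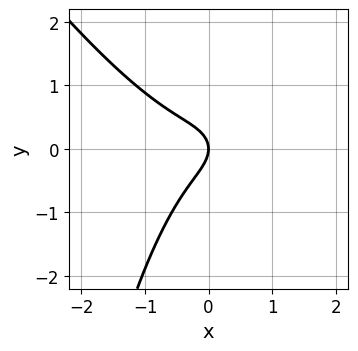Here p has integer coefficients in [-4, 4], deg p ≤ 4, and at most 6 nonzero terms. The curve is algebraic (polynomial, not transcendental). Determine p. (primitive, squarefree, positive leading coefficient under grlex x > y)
(a) Degree: no degree-2 curve has this shape, so deg p = 3.
(b) Checking where it meets the axes: one x-axis crossing is at x = 0; one y-axis crossing is at y = 0.
(c) Assembling these constraints gives the stated polynomial.

3*x^3 + 2*x^2*y - x*y + 3*y^2 + 2*x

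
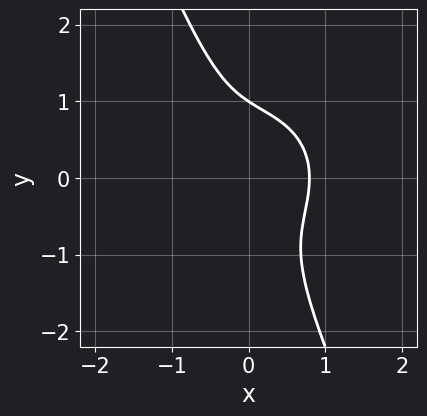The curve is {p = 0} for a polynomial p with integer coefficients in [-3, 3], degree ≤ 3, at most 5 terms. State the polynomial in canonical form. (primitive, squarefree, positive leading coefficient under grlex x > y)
2*x^3 + 2*x*y^2 + y^3 - 1

First, the degree is 3 — a generic line meets the curve in up to 3 points.
Then, from the visible intercepts: it meets the y-axis at y = 1 (among the integer gridlines).
Finally, putting this together gives p.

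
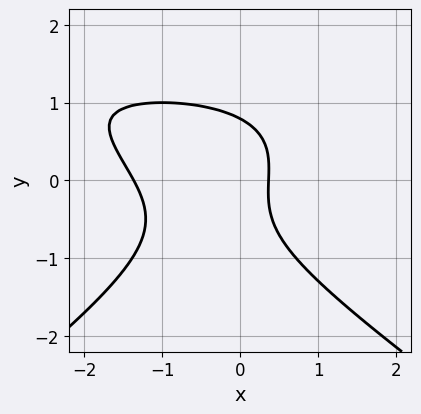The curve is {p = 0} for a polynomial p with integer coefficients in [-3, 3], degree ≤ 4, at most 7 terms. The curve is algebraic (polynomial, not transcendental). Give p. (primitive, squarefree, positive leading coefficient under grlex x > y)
x^2*y - 2*y^3 - 2*x^2 - 2*x + 1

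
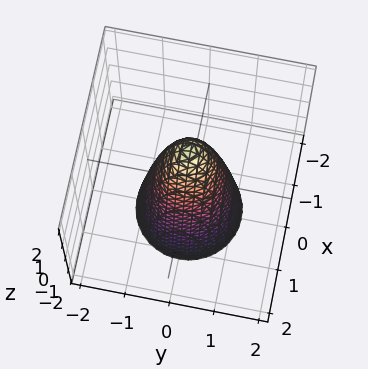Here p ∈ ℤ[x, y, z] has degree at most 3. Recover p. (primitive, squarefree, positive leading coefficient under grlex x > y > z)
3*x^2 + 3*y^2 + z - 2

First, degree: the shape is more complex than any degree-1 surface, so deg p = 2.
Then, symmetry: every cross-section ⟂ z is a circle, so x, y appear only via x² + y².
Next, observable constraints: it crosses the z-axis at the gridline z = 2; a circular section at z = 1 has radius between 0 and 1.
Finally, putting this together gives p.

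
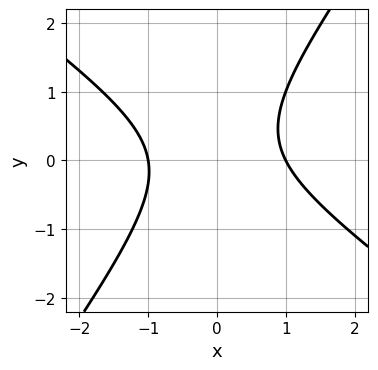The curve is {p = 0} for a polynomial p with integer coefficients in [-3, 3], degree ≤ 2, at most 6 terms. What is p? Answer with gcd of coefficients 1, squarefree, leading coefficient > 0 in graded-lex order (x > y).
3*x^2 + 2*x*y - 3*y^2 + y - 3

The degree is 2 — a generic line meets the curve in up to 2 points.
From the axis intercepts and sections: the x-axis gridline crossings are at x ∈ {-1, 1}; the curve avoids every integer y-axis point in the box.
Matching integer coefficients to the picture gives p.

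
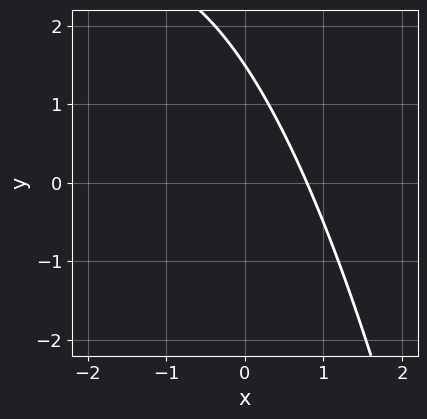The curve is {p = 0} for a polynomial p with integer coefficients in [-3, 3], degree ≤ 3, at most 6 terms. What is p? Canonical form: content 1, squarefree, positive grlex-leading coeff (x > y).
x^2 + 3*x + 2*y - 3

1. Degree: the shape is more complex than any degree-1 curve, so deg p = 2.
2. Putting this together gives p.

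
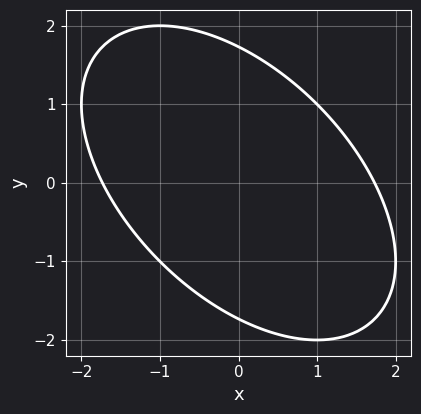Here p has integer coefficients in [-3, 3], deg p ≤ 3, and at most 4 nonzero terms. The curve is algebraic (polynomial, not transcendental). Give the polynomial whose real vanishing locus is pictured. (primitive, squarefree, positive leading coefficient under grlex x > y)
deg p = 2. A generic line meets the curve in up to 2 points.
The integer polynomial consistent with all of this is the stated p.

x^2 + x*y + y^2 - 3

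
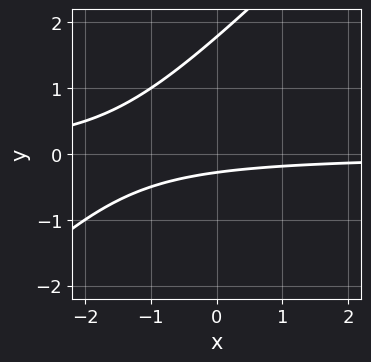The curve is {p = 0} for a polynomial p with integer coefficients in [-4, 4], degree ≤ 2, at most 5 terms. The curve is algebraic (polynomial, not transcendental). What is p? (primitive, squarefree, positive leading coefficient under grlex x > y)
(a) Degree: a generic line meets the curve in up to 2 points, so deg p = 2.
(b) Checking where it meets the axes: no x-intercept at any integer in the box.
(c) The integer polynomial consistent with all of this is the stated p.

2*x*y - 2*y^2 + 3*y + 1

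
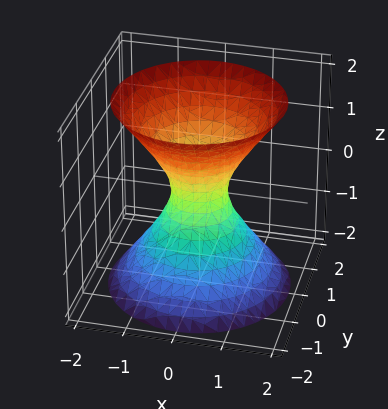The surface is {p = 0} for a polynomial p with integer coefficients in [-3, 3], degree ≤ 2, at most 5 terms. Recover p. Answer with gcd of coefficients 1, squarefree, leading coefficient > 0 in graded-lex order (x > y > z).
3*x^2 + 3*y^2 - 2*z^2 - 1

Degree: one connected sheet with a waist; a quadric, so deg p = 2.
Symmetries: rotational symmetry about the z-axis ⇒ p depends on x, y only through x² + y²; mirror symmetry z ↦ −z ⇒ only even powers of z.
Observable constraints: no z-intercept at any integer in the box; a circular section at z = -2 has radius between 1 and 2.
These observations pin down the coefficients.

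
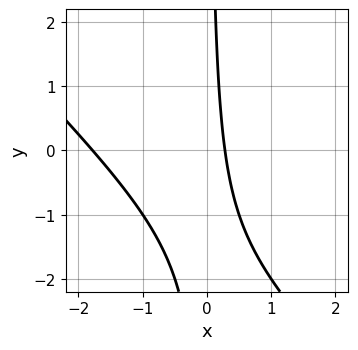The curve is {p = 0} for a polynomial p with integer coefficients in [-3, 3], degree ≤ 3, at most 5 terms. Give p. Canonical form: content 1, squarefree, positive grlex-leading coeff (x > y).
2*x^2 + 2*x*y + 3*x - 1

1. Degree: no degree-1 curve has this shape, so deg p = 2.
2. From the visible intercepts: no y-intercept at any integer in the box.
3. These observations pin down the coefficients.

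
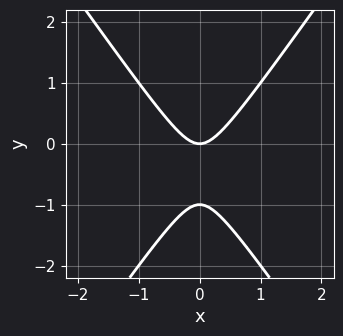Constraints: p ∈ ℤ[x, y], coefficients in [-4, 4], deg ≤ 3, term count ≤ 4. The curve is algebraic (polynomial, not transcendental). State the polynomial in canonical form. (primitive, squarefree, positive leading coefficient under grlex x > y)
(a) deg p = 2. The shape is more complex than any degree-1 curve.
(b) Symmetries: the x ↦ −x reflection is a symmetry, so x appears only in even powers.
(c) Checking where it meets the axes: one x-axis crossing is at x = 0; the y-axis gridline crossings are at y ∈ {-1, 0}.
(d) Assembling these constraints gives the stated polynomial.

2*x^2 - y^2 - y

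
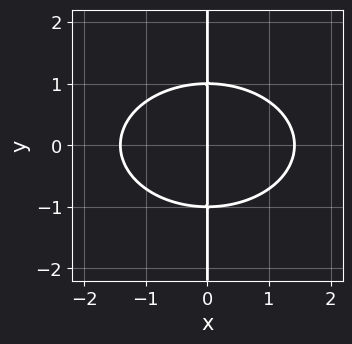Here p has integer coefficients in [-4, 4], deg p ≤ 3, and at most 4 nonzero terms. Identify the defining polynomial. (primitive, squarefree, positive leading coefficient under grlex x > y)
x^3 + 2*x*y^2 - 2*x

1. Degree: the shape is more complex than any degree-2 curve, so deg p = 3.
2. Symmetries: the y ↦ −y reflection is a symmetry, so y appears only in even powers.
3. From the visible intercepts: the visible y-axis segment lies entirely on the curve; one x-axis crossing is at x = 0.
4. Assembling these constraints gives the stated polynomial.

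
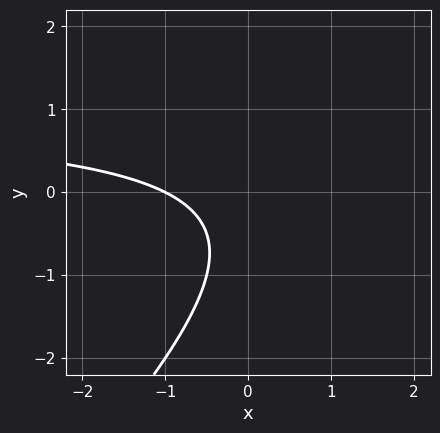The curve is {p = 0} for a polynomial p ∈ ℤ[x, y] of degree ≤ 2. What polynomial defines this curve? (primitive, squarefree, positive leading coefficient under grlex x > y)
x*y - y^2 - x - y - 1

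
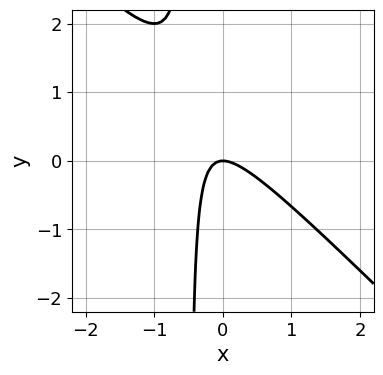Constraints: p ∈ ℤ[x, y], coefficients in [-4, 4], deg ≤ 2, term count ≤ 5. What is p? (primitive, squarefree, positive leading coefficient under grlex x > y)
2*x^2 + 2*x*y + y

(a) deg p = 2. No degree-1 curve has this shape.
(b) From the visible intercepts: it meets the x-axis at x = 0 (among the integer gridlines); it meets the y-axis at y = 0 (among the integer gridlines).
(c) Together with the visible shape, these determine p as stated.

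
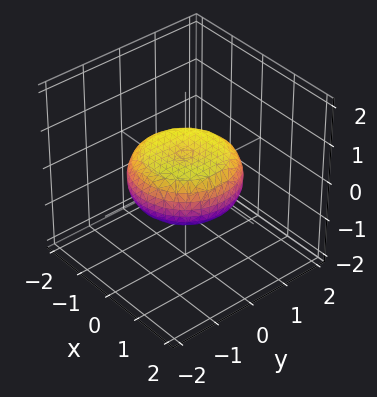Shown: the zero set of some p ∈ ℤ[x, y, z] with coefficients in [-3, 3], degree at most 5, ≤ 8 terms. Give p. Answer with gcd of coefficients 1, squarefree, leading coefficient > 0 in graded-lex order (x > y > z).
Degree: a generic line meets the surface in up to 4 points, so deg p = 4.
Symmetry: the surface is invariant under rotation about z: p = q(x² + y², z).
Checking where it meets the axes: a circular section at z = 0 has radius between 1 and 2.
Solving for integer coefficients yields p as stated.

x^4 + 2*x^2*y^2 + y^4 - x^2 - y^2 + 3*z^2 - 1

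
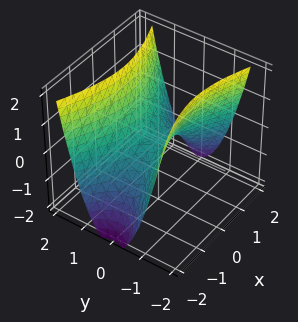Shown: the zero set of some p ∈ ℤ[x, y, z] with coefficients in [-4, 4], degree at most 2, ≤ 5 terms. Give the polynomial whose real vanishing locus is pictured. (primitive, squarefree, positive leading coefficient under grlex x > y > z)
x^2 - 3*y^2 + 2*z

First, deg p = 2. A hyperbolic paraboloid; a quadric.
Next, symmetries: mirror symmetry y ↦ −y ⇒ only even powers of y; mirror symmetry x ↦ −x ⇒ only even powers of x.
Next, reading off the gridlines: it crosses the y-axis at the gridline y = 0; it meets the z-axis at z = 0 (among the integer gridlines).
Finally, assembling these constraints gives the stated polynomial.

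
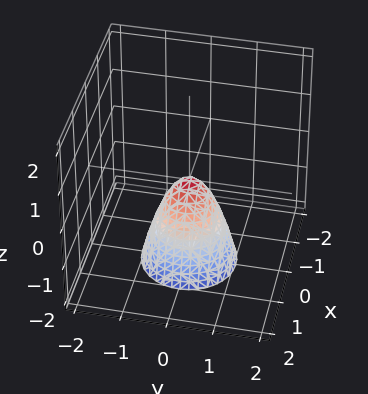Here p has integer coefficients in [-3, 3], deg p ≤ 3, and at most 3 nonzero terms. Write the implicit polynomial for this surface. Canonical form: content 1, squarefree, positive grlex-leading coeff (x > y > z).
2*x^2 + 2*y^2 + z

First, the degree is 2 — a paraboloid; a quadric.
Next, symmetry: every cross-section ⟂ z is a circle, so x, y appear only via x² + y².
Then, from the axis intercepts and sections: a circular section at z = -1 has radius between 0 and 1; it crosses the x-axis at the gridline x = 0.
Finally, assembling these constraints gives the stated polynomial.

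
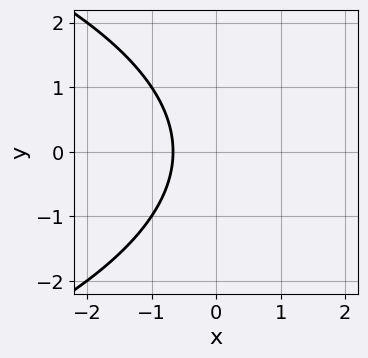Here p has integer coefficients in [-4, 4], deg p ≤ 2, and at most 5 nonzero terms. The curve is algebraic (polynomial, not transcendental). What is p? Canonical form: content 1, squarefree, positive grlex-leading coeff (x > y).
y^2 + 3*x + 2

1. deg p = 2. No degree-1 curve has this shape.
2. Symmetries: mirror symmetry y ↦ −y ⇒ only even powers of y.
3. From the axis intercepts and sections: it misses every integer gridline on the y-axis.
4. Together with the visible shape, these determine p as stated.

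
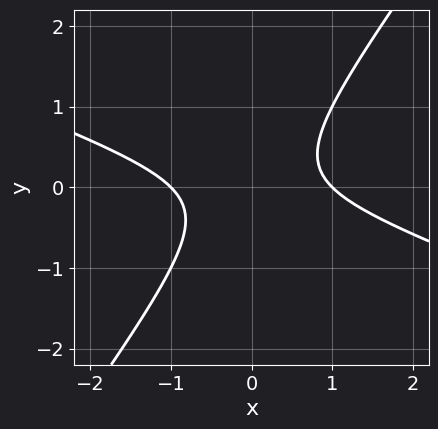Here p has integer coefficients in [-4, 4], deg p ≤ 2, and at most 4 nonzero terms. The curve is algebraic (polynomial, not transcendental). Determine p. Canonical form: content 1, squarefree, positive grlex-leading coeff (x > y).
x^2 + 2*x*y - 2*y^2 - 1

1. Degree: the shape is more complex than any degree-1 curve, so deg p = 2.
2. From the axis intercepts and sections: no y-intercept at any integer in the box; the x-axis gridline crossings are at x ∈ {-1, 1}.
3. These observations pin down the coefficients.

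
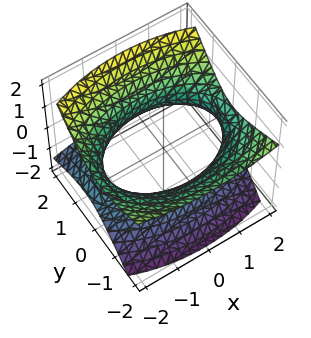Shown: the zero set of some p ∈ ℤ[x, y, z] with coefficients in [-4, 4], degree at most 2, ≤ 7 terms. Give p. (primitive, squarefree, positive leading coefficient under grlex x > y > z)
x^2 + 2*y^2 + 2*y*z - 3*z^2 - 3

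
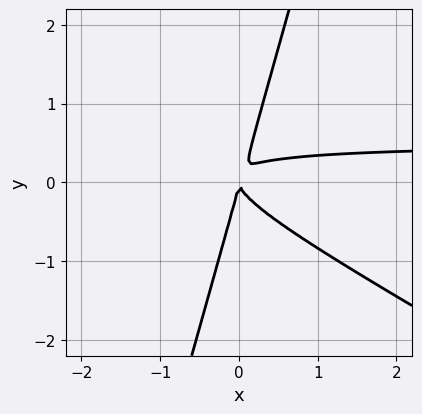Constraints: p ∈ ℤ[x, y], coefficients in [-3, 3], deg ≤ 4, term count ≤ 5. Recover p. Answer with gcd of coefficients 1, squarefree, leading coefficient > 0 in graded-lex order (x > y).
The degree is 3 — no degree-2 curve has this shape.
From the axis intercepts and sections: it meets the x-axis at x = 0 (among the integer gridlines); it crosses the y-axis at the gridline y = 0.
Putting this together gives p.

2*x^2*y + 3*x*y^2 - y^3 - x^2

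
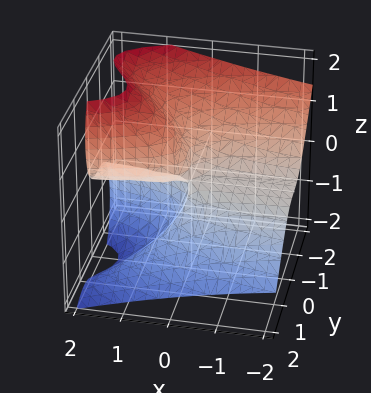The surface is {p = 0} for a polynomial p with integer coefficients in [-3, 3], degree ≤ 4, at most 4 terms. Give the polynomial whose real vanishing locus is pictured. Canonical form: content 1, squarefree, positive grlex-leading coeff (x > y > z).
Degree: no degree-2 surface has this shape, so deg p = 3.
Against the integer gridlines: it crosses the y-axis at the gridline y = 0; every point of the x-axis in the box is on the surface; it meets the z-axis at z = 0 (among the integer gridlines).
These observations pin down the coefficients.

3*y^3 + 3*y^2*z + z^3 - 3*x*z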